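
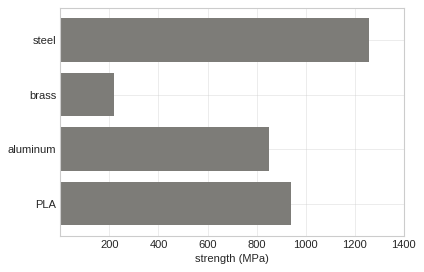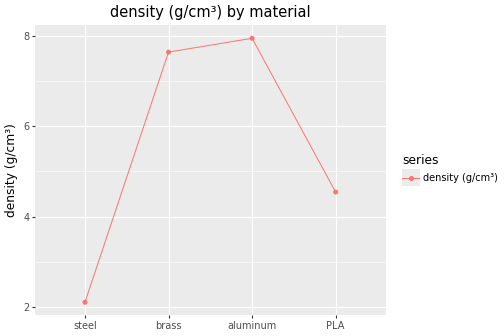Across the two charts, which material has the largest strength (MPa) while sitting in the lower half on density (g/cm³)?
Chart 2 median density (g/cm³) ≈ 6; below-median materials: steel, PLA. Among those, steel has the highest strength (MPa) (≈ 1200).

steel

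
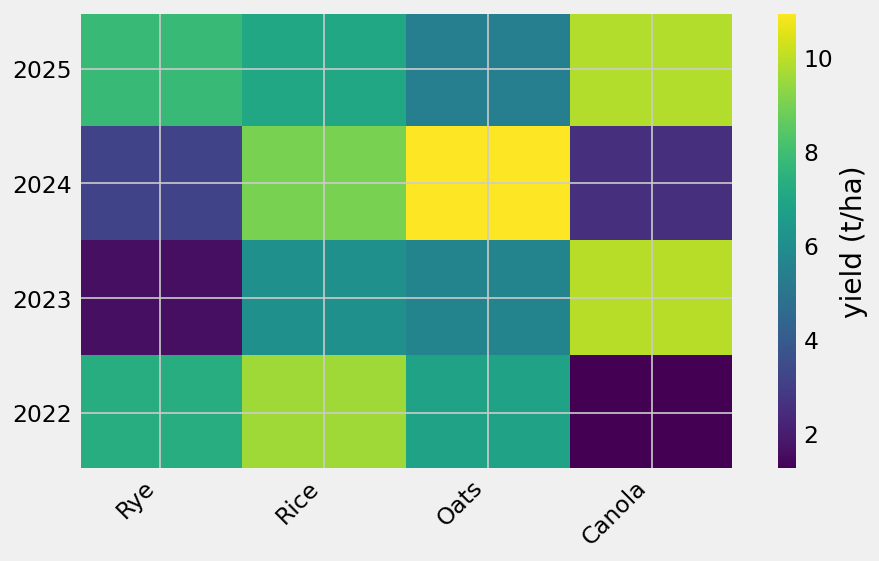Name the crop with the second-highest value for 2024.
Top 3 for 2024: Oats ≈ 11, Rice ≈ 9, Rye ≈ 3.

Rice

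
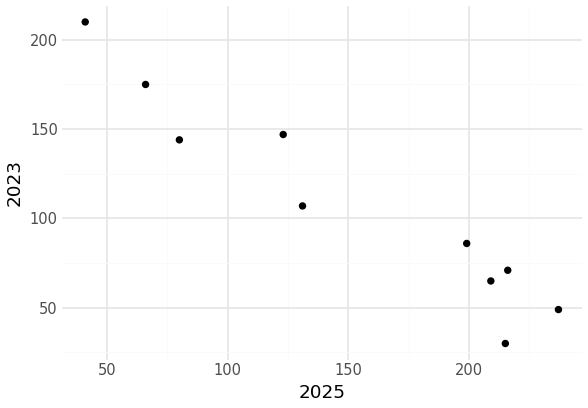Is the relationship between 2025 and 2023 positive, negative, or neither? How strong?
Points are negatively correlated; strong (|r| ≈ 1.0).

negative, strong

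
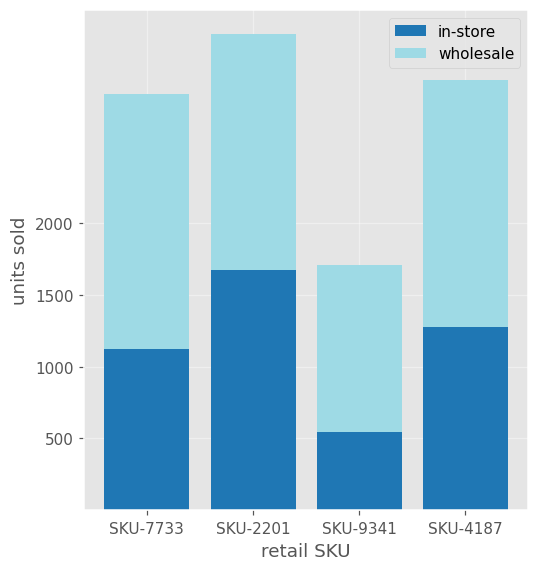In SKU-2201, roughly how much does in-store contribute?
≈ 1500

in-store top ≈ 1500, bottom ≈ 0; segment ≈ 1500.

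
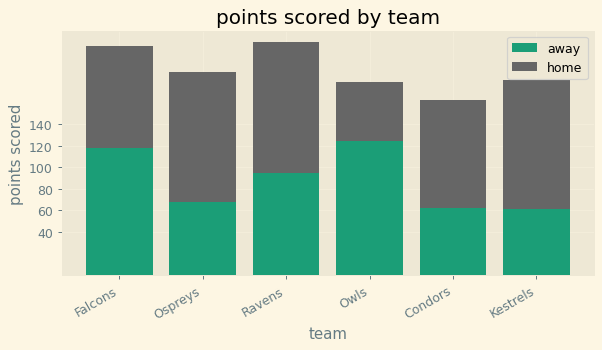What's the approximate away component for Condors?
≈ 60

away top ≈ 60, bottom ≈ 0; segment ≈ 60.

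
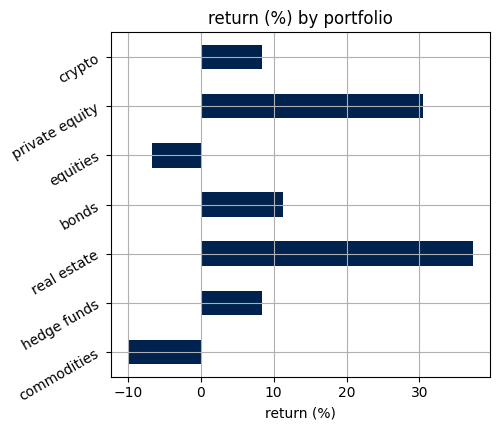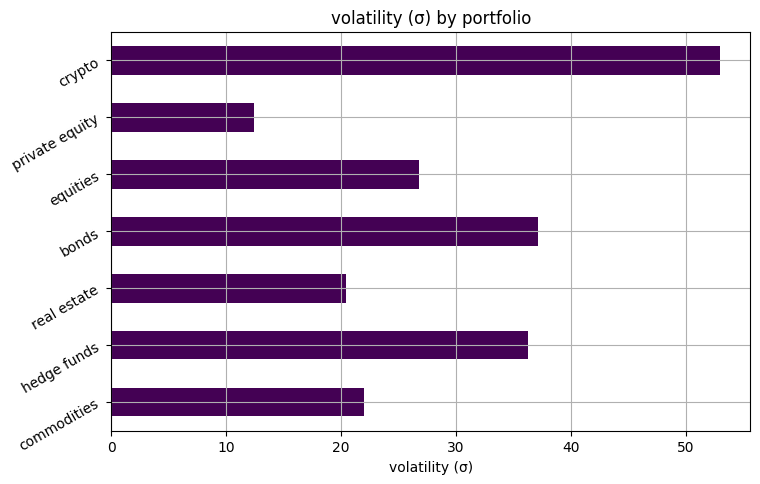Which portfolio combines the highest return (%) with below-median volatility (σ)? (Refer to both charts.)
real estate

Chart 2 median volatility (σ) ≈ 25; below-median portfolios: commodities, real estate, private equity. Among those, real estate has the highest return (%) (≈ 35).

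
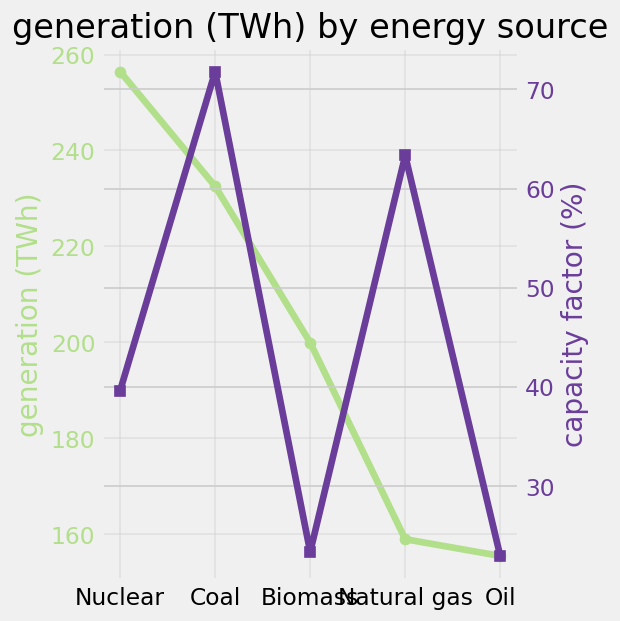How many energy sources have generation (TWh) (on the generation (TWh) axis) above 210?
2

Above 210: Nuclear, Coal.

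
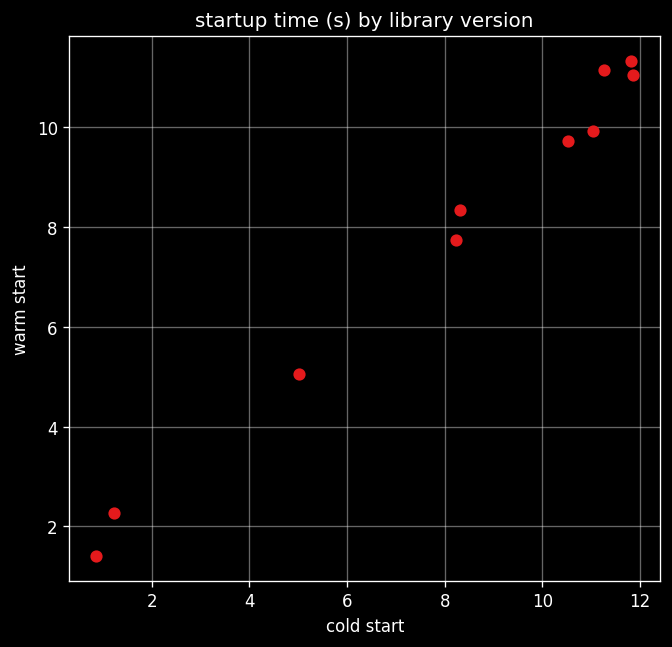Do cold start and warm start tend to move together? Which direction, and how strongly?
positive, strong

Points are positively correlated; strong (|r| ≈ 1.0).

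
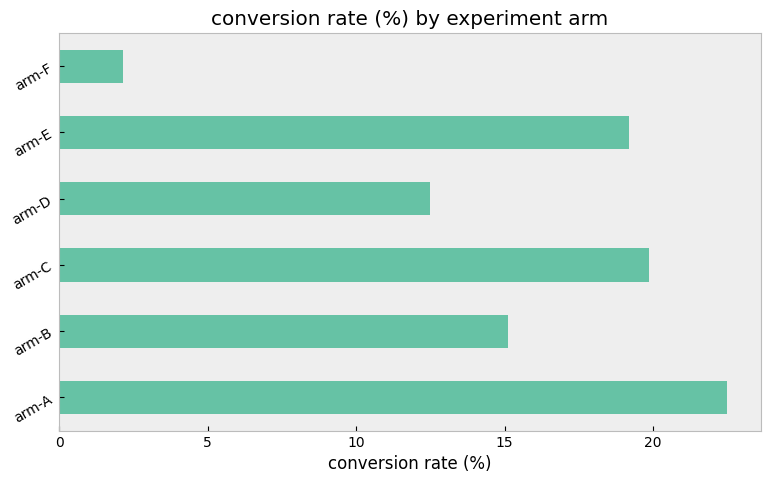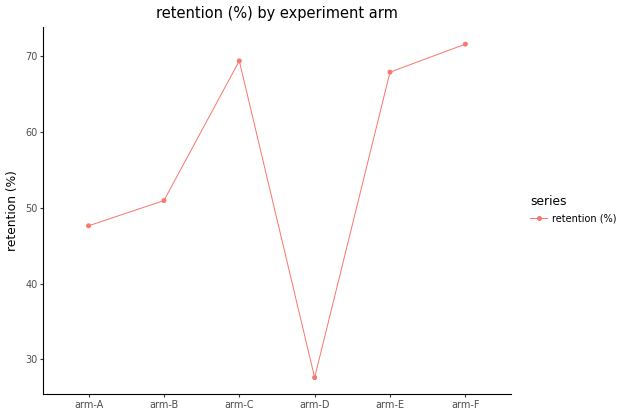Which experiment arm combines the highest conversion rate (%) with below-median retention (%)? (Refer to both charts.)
arm-A

Chart 2 median retention (%) ≈ 60; below-median experiment arms: arm-A, arm-B, arm-D. Among those, arm-A has the highest conversion rate (%) (≈ 20).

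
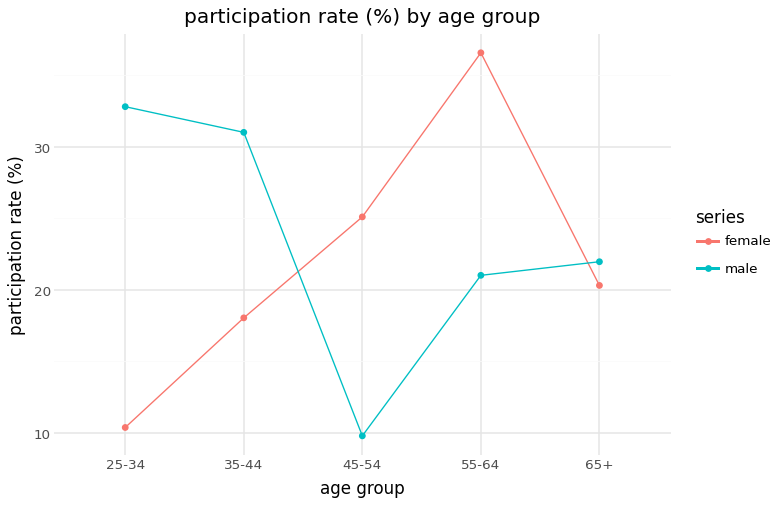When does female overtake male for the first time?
45-54

35-44: female ≈ 20 vs male ≈ 30 (not yet); 45-54: female ≈ 25 vs male ≈ 10 (first crossover).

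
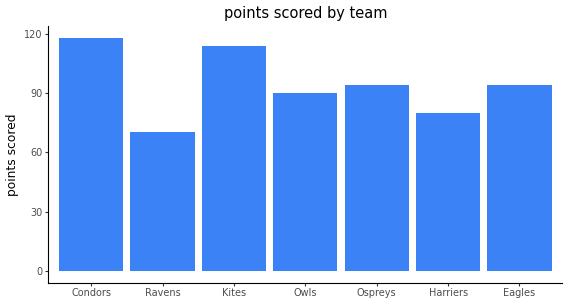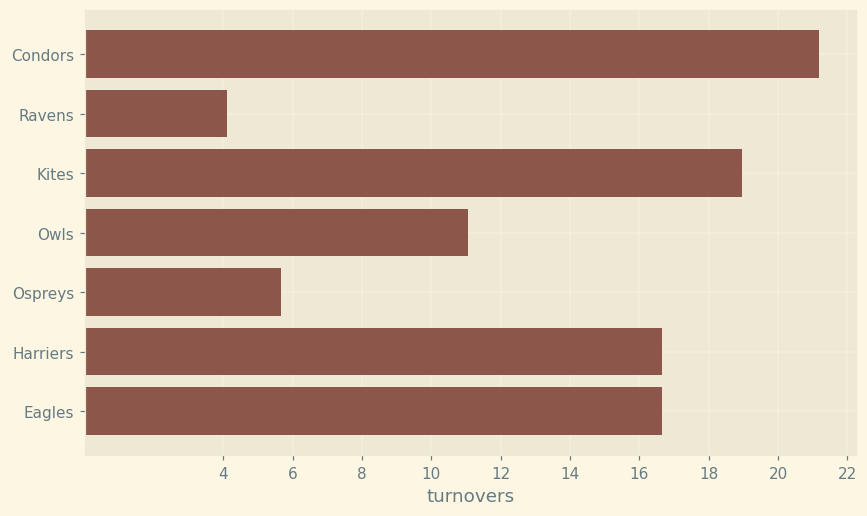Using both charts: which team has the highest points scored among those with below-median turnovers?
Chart 2 median turnovers ≈ 16; below-median teams: Ravens, Owls, Ospreys. Among those, Ospreys has the highest points scored (≈ 100).

Ospreys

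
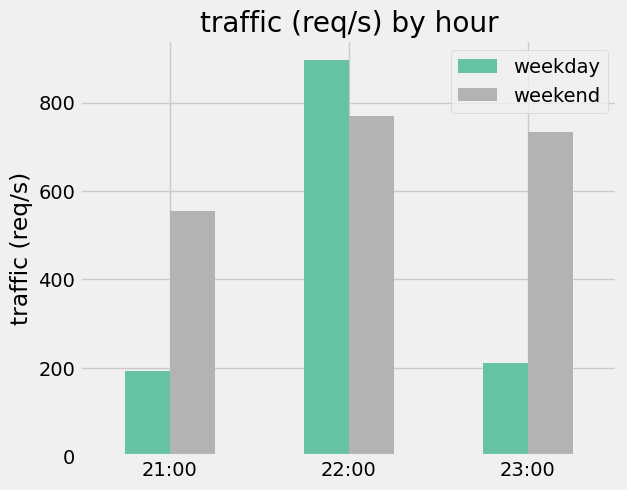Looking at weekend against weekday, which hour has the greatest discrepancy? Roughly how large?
23:00: weekend ≈ 700, weekday ≈ 200 → gap ≈ 500. Next-largest (21:00) is only ≈ 400.

23:00, ≈ 500 req/s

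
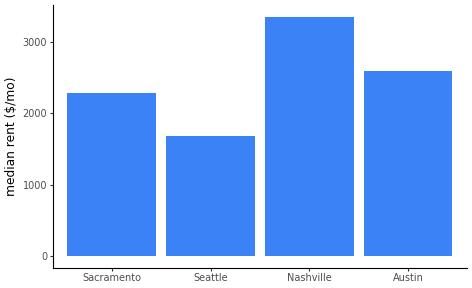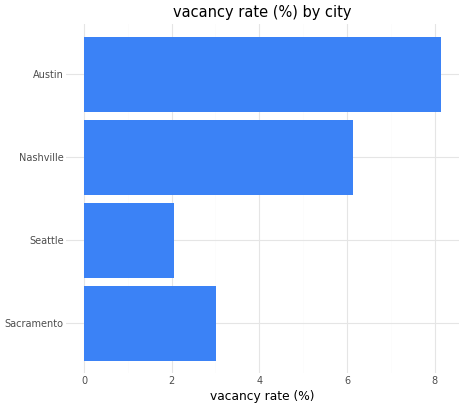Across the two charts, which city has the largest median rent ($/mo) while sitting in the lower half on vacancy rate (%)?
Sacramento

Chart 2 median vacancy rate (%) ≈ 5; below-median cities: Sacramento, Seattle. Among those, Sacramento has the highest median rent ($/mo) (≈ 2500).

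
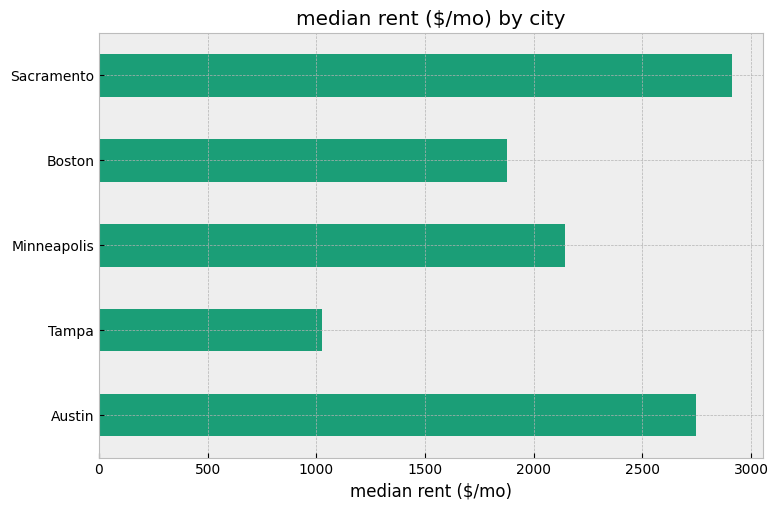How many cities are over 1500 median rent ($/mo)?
4

Above 1500: Austin, Minneapolis, Boston, Sacramento.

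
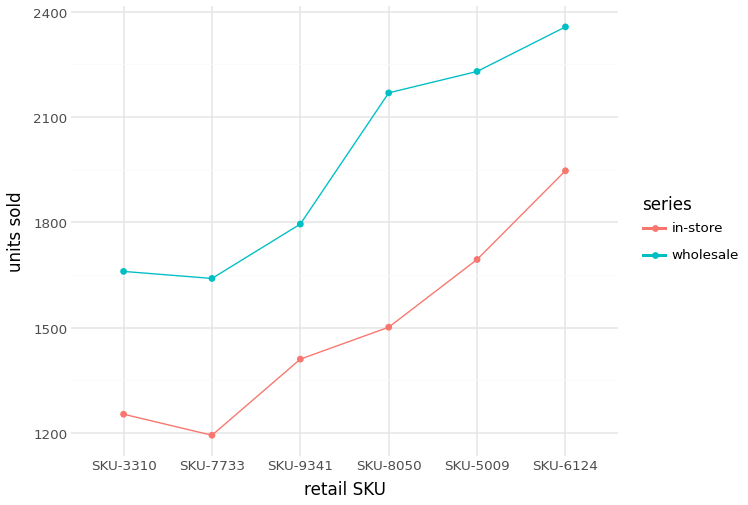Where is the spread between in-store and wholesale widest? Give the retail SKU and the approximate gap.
SKU-8050, ≈ 700

SKU-8050: in-store ≈ 1500, wholesale ≈ 2200 → gap ≈ 700. Next-largest (SKU-5009) is only ≈ 500.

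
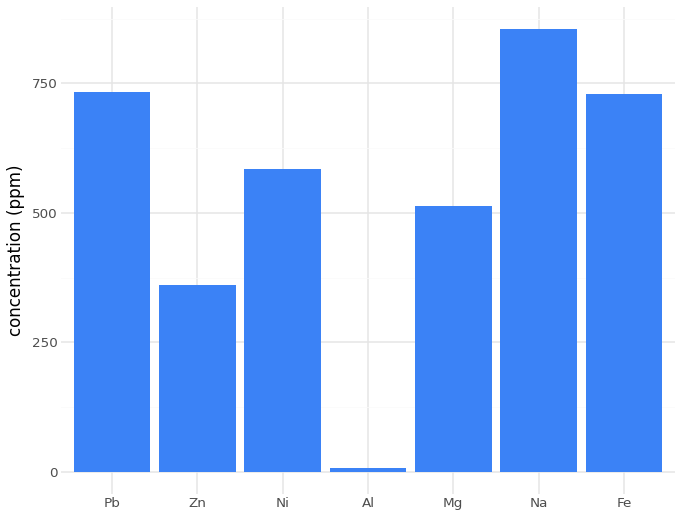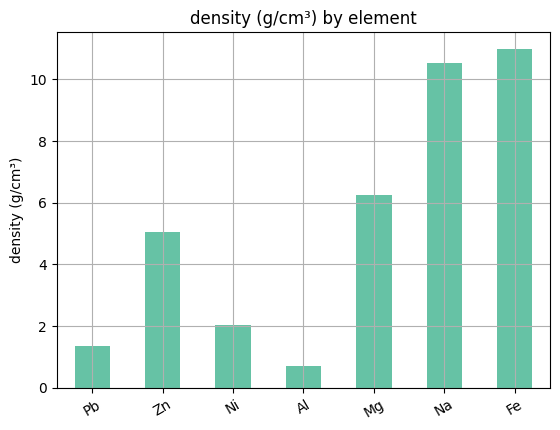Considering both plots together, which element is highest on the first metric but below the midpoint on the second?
Pb

Chart 2 median density (g/cm³) ≈ 6; below-median elements: Pb, Ni, Al. Among those, Pb has the highest concentration (ppm) (≈ 700).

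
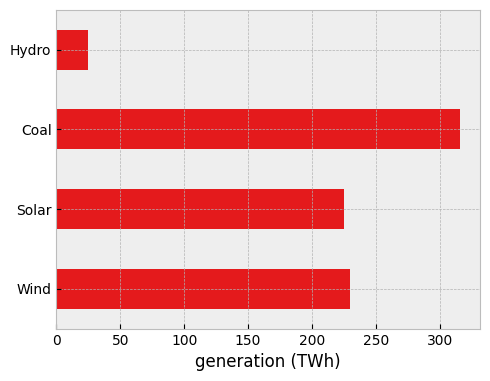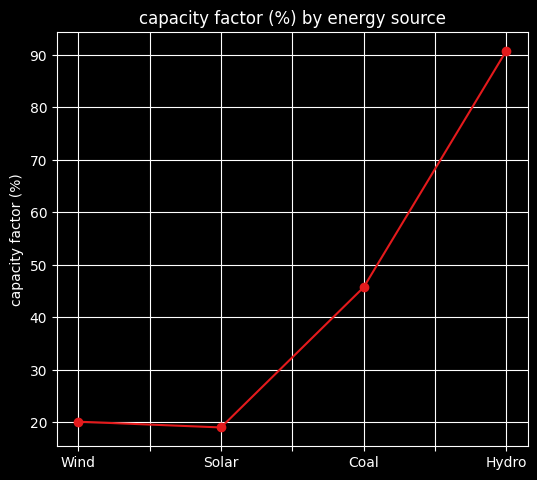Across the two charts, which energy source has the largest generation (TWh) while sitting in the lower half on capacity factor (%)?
Chart 2 median capacity factor (%) ≈ 30; below-median energy sources: Wind, Solar. Among those, Wind has the highest generation (TWh) (≈ 250).

Wind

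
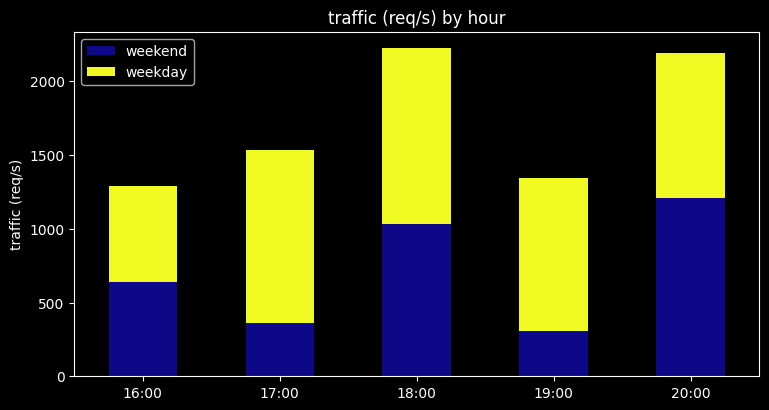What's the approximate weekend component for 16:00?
≈ 600

weekend top ≈ 600, bottom ≈ 0; segment ≈ 600.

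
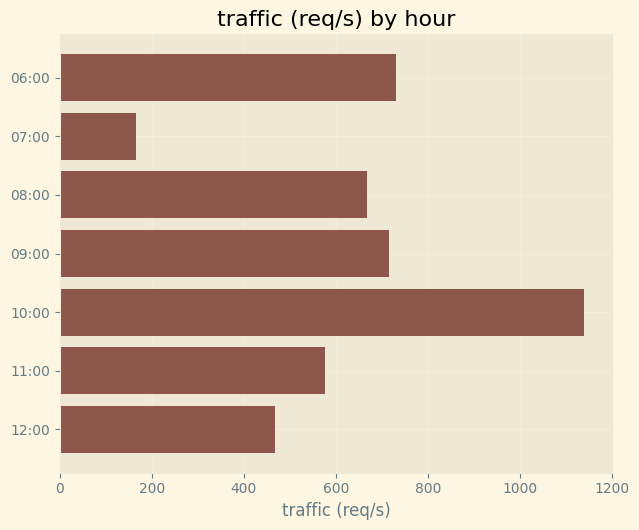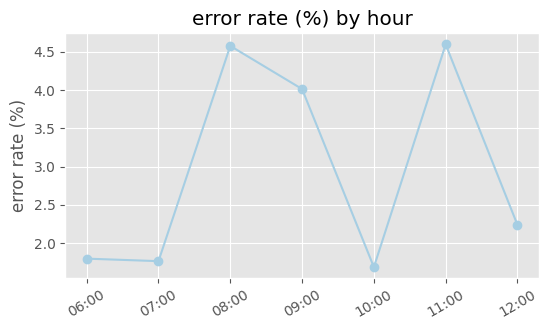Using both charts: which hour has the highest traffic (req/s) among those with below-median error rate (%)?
10:00

Chart 2 median error rate (%) ≈ 2; below-median hours: 06:00, 07:00, 10:00. Among those, 10:00 has the highest traffic (req/s) (≈ 1200).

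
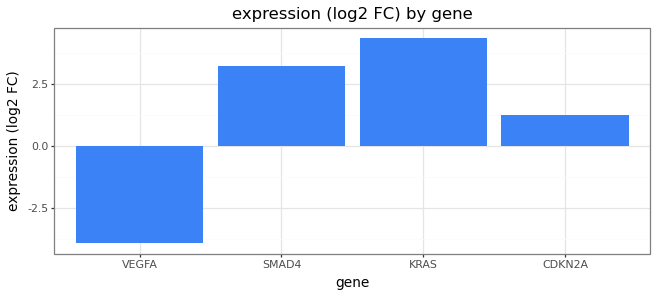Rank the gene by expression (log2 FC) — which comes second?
Top 3: KRAS ≈ 4, SMAD4 ≈ 3, CDKN2A ≈ 1.

SMAD4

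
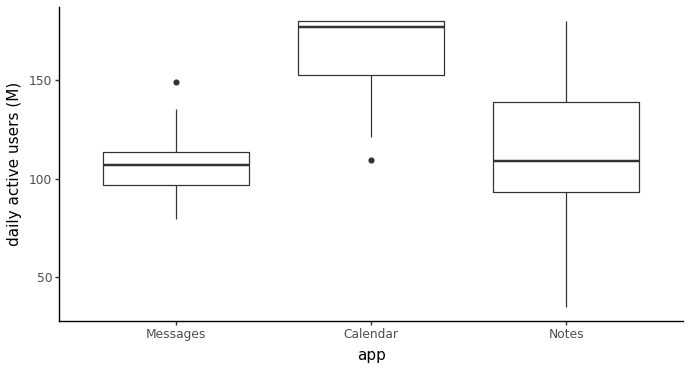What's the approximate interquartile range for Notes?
Q3 ≈ 140, Q1 ≈ 90; IQR ≈ 50.

≈ 50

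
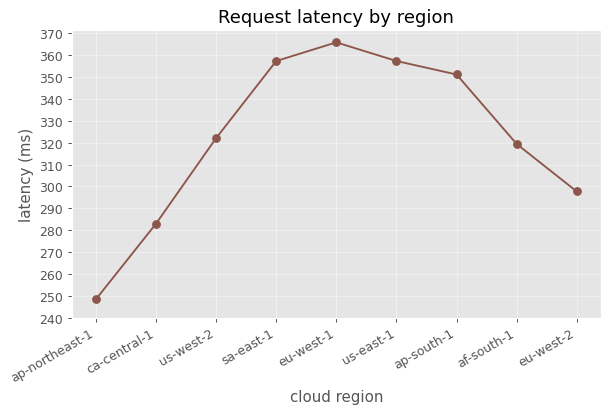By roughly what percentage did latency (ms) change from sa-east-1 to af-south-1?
sa-east-1 ≈ 360, af-south-1 ≈ 320; (320 − 360) / 360 ≈ -11.1%.

≈ -11.1%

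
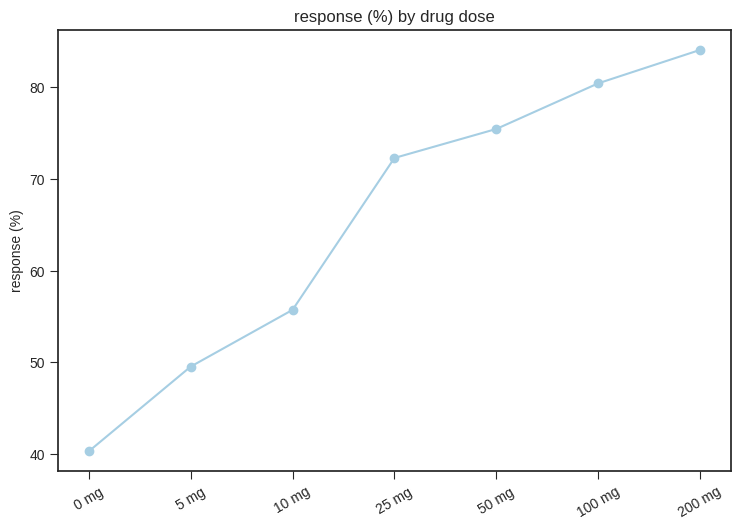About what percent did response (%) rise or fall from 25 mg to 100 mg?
≈ +14.3%

25 mg ≈ 70, 100 mg ≈ 80; (80 − 70) / 70 ≈ +14.3%.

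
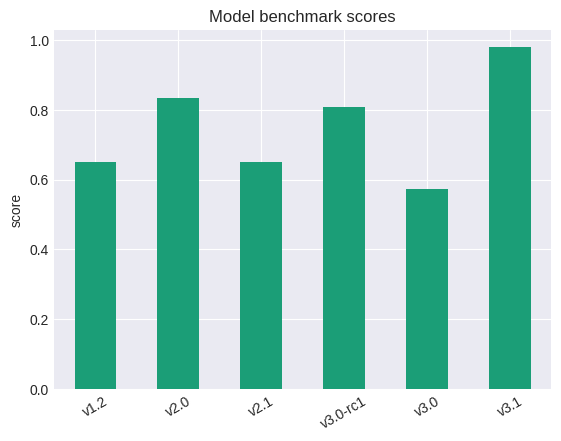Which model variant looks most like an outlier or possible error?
v3.1

v3.1 ≈ 1.0; the rest sit between ≈ 0.6 and ≈ 0.8.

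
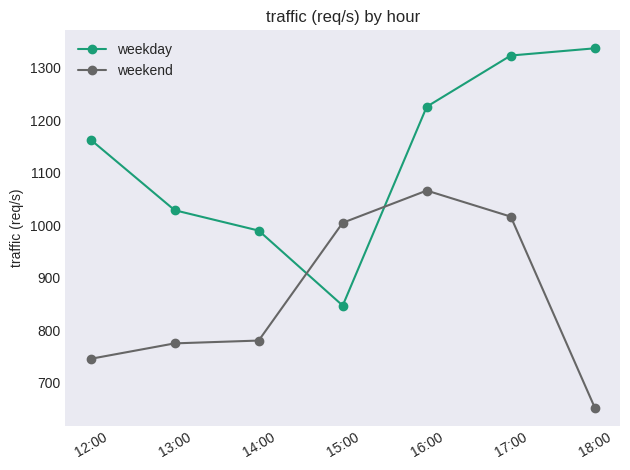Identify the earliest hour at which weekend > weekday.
14:00: weekend ≈ 800 vs weekday ≈ 1000 (not yet); 15:00: weekend ≈ 1000 vs weekday ≈ 800 (first crossover).

15:00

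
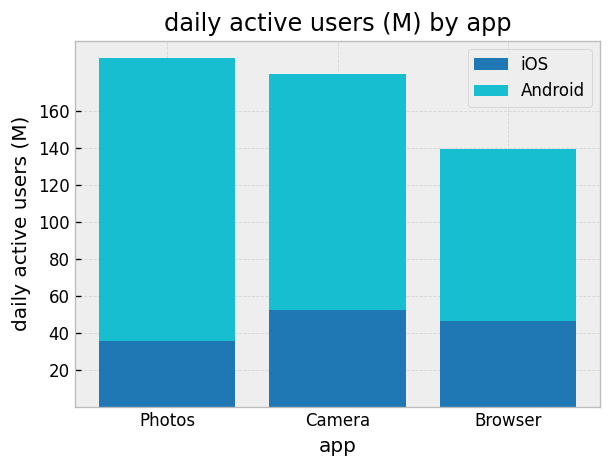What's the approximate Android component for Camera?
Android top ≈ 180, bottom ≈ 60; segment ≈ 120.

≈ 120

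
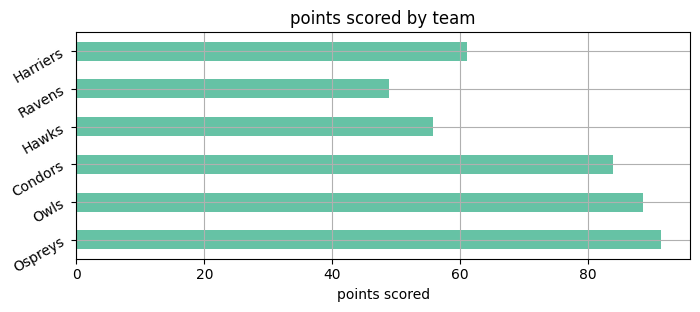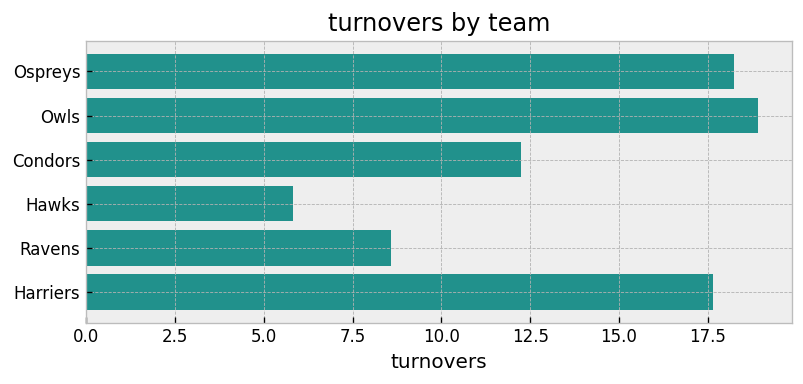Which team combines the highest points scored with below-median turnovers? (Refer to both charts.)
Chart 2 median turnovers ≈ 14; below-median teams: Condors, Hawks, Ravens. Among those, Condors has the highest points scored (≈ 80).

Condors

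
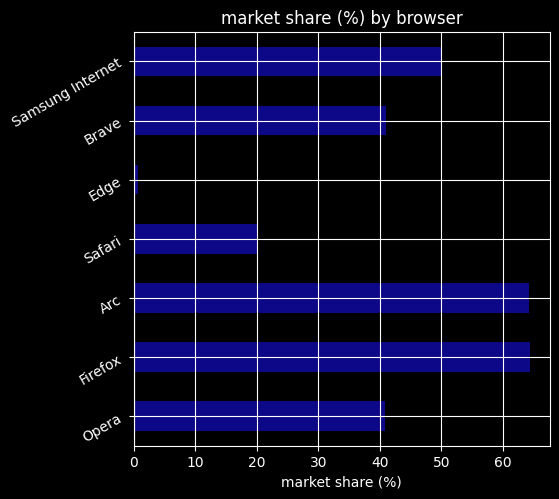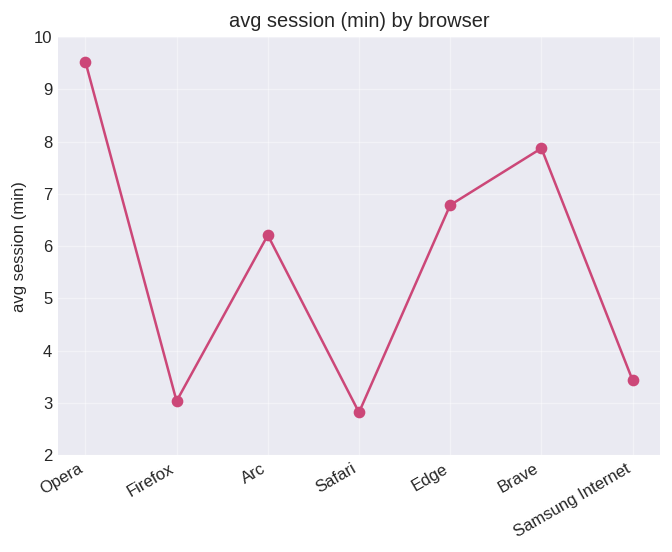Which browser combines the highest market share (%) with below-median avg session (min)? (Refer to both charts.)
Firefox

Chart 2 median avg session (min) ≈ 6; below-median browsers: Firefox, Safari, Samsung Internet. Among those, Firefox has the highest market share (%) (≈ 60).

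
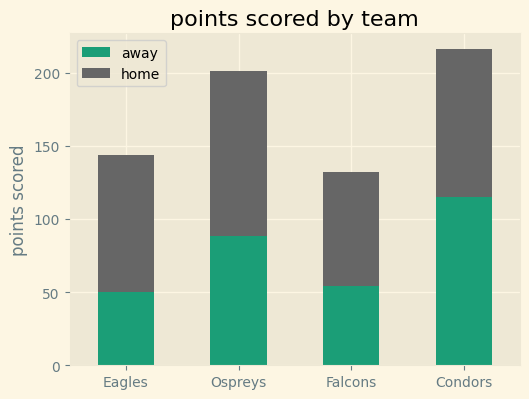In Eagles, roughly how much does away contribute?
≈ 40

away top ≈ 40, bottom ≈ 0; segment ≈ 40.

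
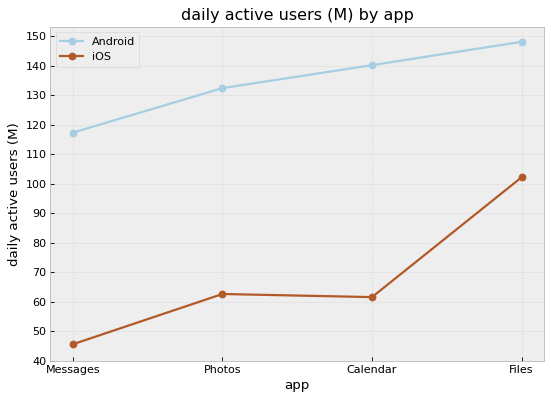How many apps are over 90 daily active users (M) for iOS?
1

Above 90: Files.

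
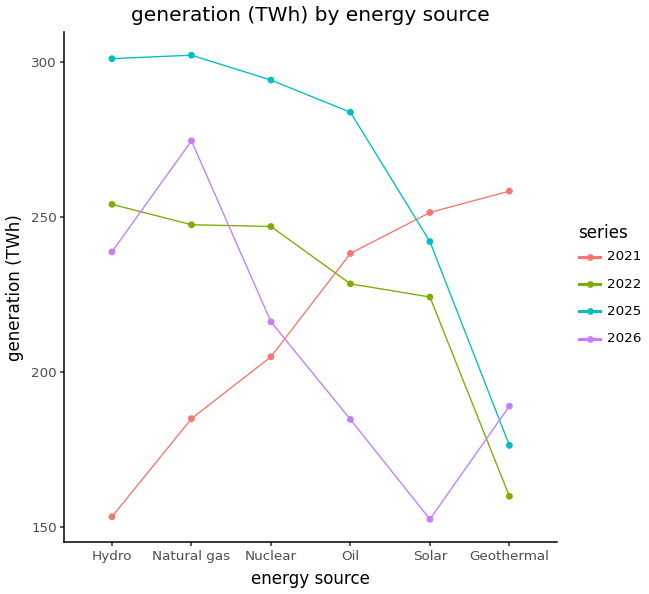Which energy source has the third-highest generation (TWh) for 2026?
Nuclear

Top 4 for 2026: Natural gas ≈ 280, Hydro ≈ 240, Nuclear ≈ 220, Geothermal ≈ 180.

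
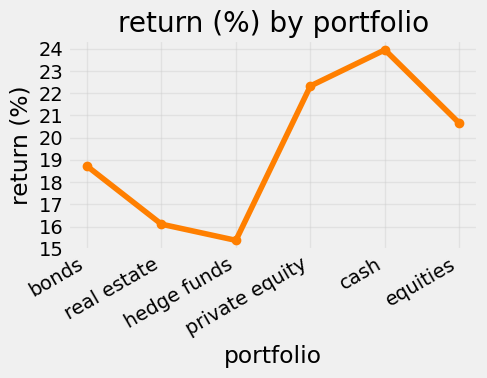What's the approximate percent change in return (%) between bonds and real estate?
bonds ≈ 19, real estate ≈ 16; (16 − 19) / 19 ≈ -15.8%.

≈ -15.8%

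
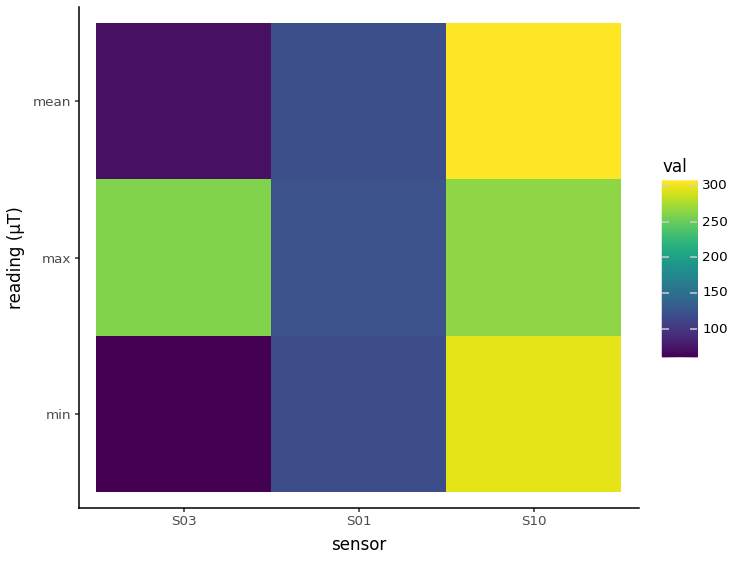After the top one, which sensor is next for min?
S01

Top 3 for min: S10 ≈ 300, S01 ≈ 125, S03 ≈ 50.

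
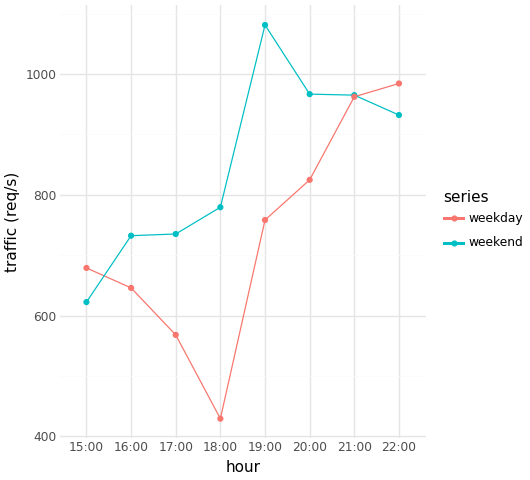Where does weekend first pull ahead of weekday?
16:00

15:00: weekend ≈ 600 vs weekday ≈ 700 (not yet); 16:00: weekend ≈ 700 vs weekday ≈ 600 (first crossover).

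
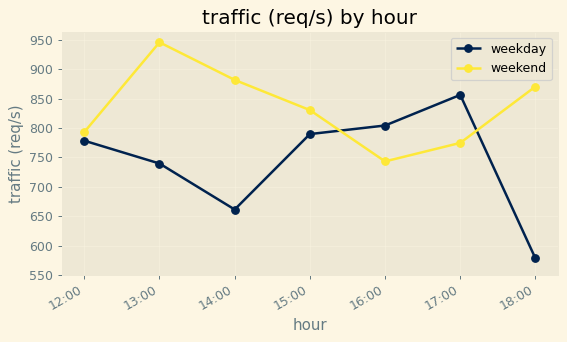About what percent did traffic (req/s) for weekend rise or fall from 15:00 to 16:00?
≈ -11.8%

15:00 ≈ 850, 16:00 ≈ 750; (750 − 850) / 850 ≈ -11.8%.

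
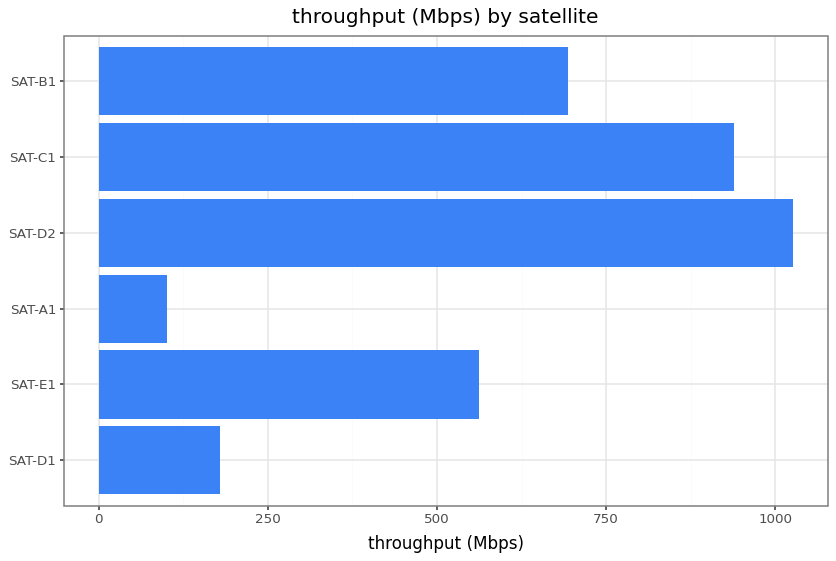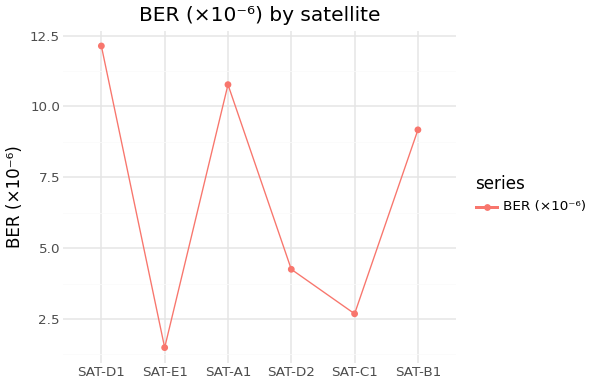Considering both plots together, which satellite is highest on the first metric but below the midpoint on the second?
Chart 2 median BER (×10⁻⁶) ≈ 6; below-median satellites: SAT-E1, SAT-D2, SAT-C1. Among those, SAT-D2 has the highest throughput (Mbps) (≈ 1000).

SAT-D2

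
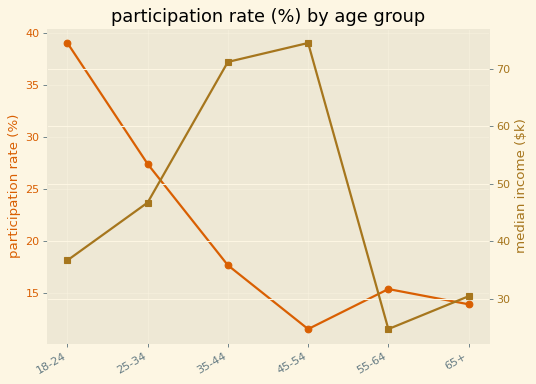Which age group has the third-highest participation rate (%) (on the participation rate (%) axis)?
35-44

Top 4 (on the participation rate (%) axis): 18-24 ≈ 40, 25-34 ≈ 25, 35-44 ≈ 20, 55-64 ≈ 15.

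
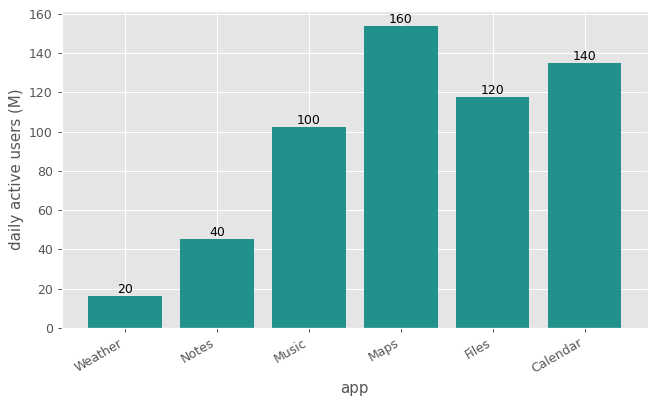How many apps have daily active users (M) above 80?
4

Above 80: Music, Maps, Files, Calendar.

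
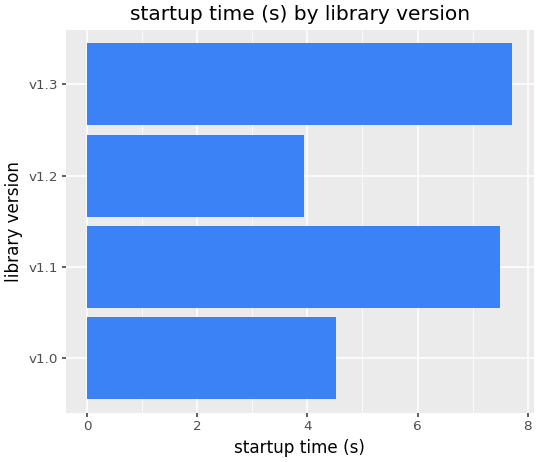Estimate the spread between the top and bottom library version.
≈ 4

Max v1.3 ≈ 8, min v1.2 ≈ 4; range ≈ 4.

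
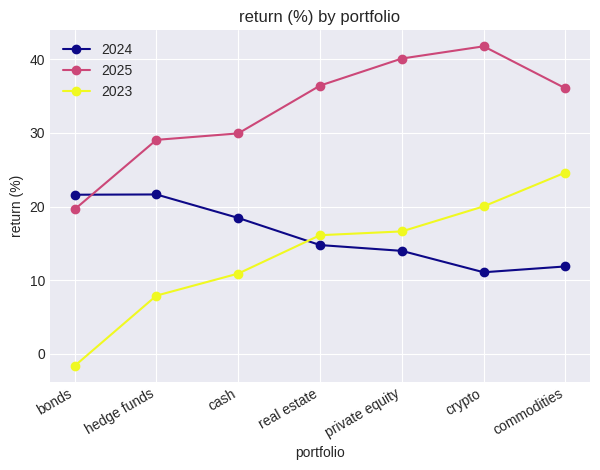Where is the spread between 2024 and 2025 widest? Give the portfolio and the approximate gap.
crypto, ≈ 30 %

crypto: 2024 ≈ 10, 2025 ≈ 40 → gap ≈ 30. Next-largest (private equity) is only ≈ 25.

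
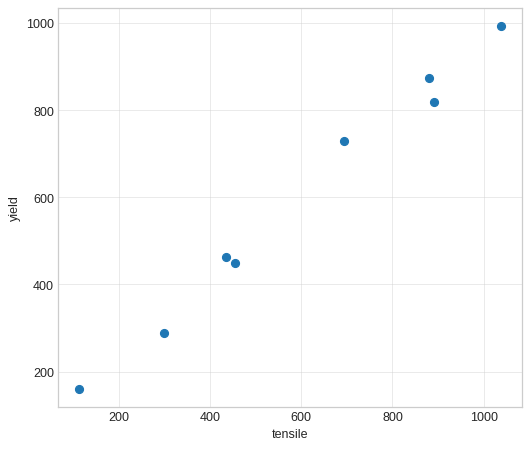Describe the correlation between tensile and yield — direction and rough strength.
Points are positively correlated; strong (|r| ≈ 1.0).

positive, strong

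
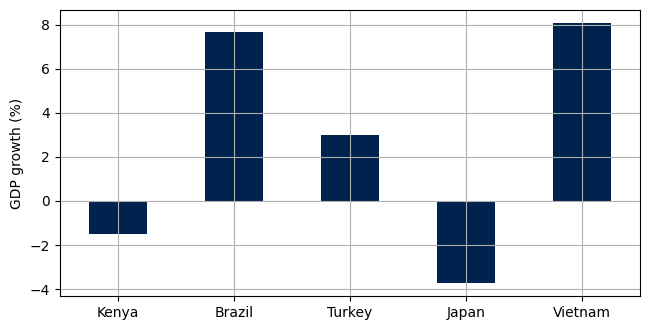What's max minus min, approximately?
Max Vietnam ≈ 8, min Japan ≈ -4; range ≈ 12.

≈ 12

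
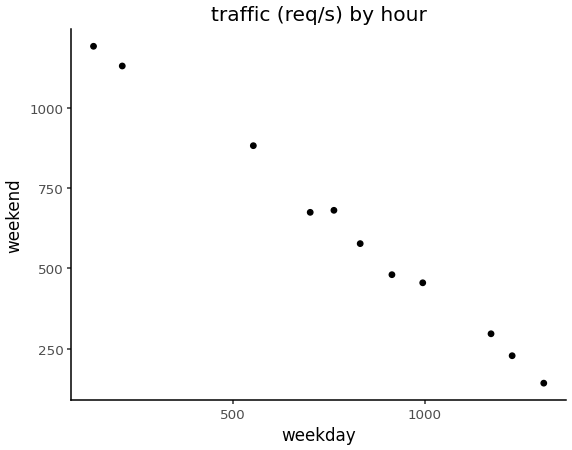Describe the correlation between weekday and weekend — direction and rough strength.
Points are negatively correlated; strong (|r| ≈ 1.0).

negative, strong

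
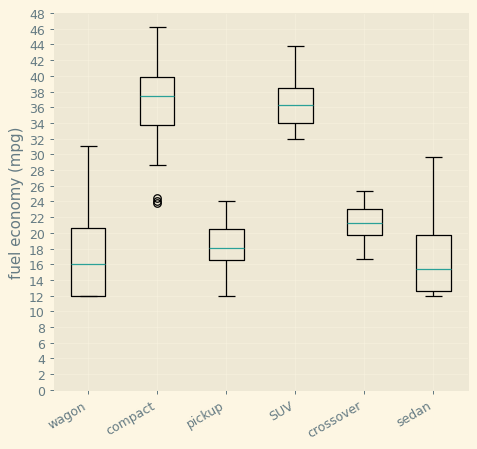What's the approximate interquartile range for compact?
Q3 ≈ 40, Q1 ≈ 34; IQR ≈ 6.

≈ 6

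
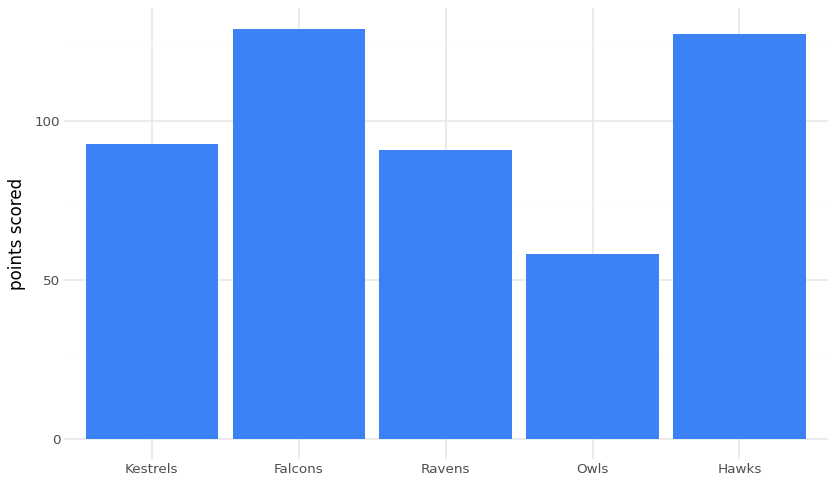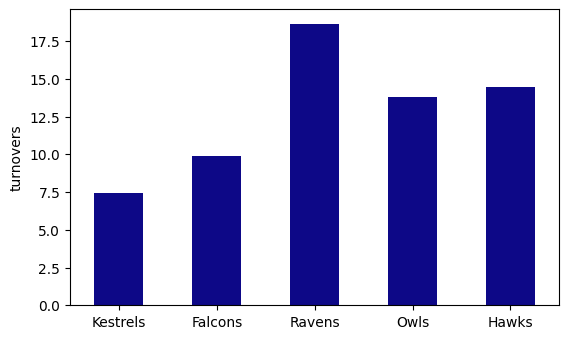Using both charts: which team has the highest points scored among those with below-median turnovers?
Chart 2 median turnovers ≈ 14; below-median teams: Kestrels, Falcons. Among those, Falcons has the highest points scored (≈ 120).

Falcons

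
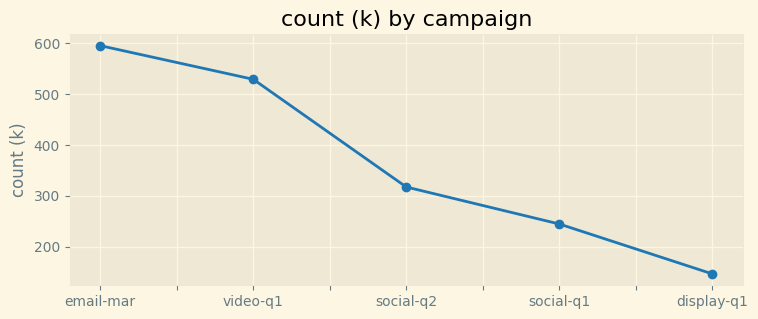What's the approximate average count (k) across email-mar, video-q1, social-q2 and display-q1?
(600 + 550 + 300 + 150) / 4 ≈ 400.

≈ 400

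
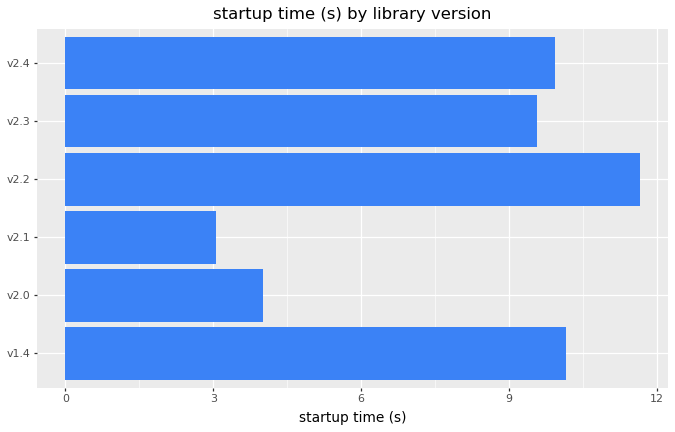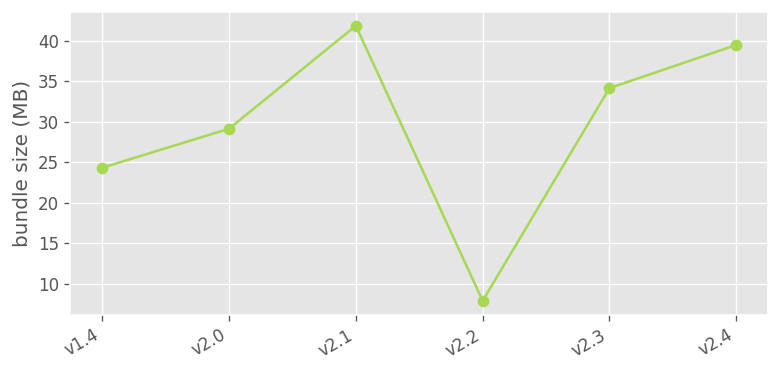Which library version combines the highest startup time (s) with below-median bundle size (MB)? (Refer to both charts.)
v2.2

Chart 2 median bundle size (MB) ≈ 30; below-median library versions: v1.4, v2.0, v2.2. Among those, v2.2 has the highest startup time (s) (≈ 12).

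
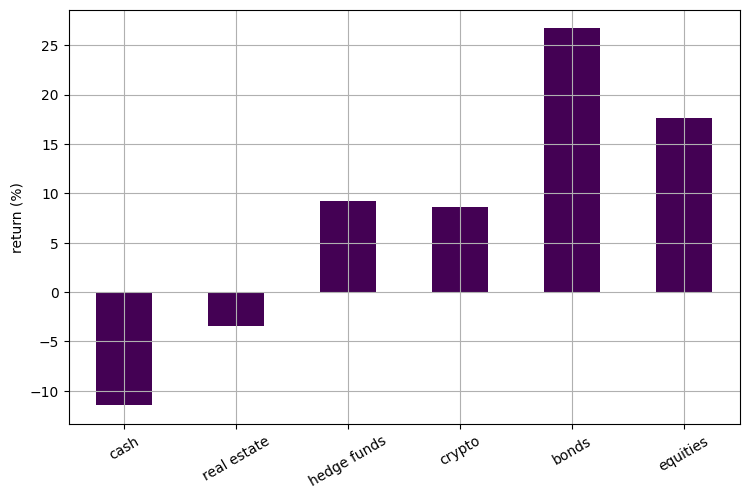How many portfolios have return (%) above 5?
Above 5: hedge funds, crypto, bonds, equities.

4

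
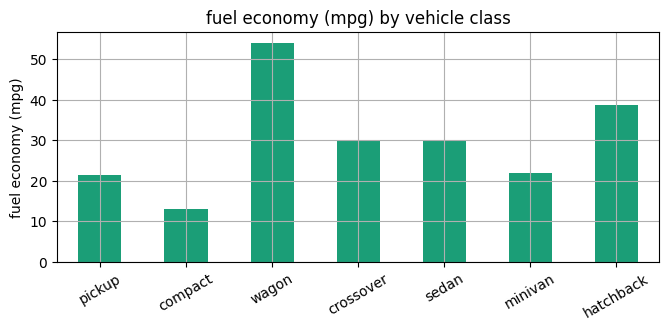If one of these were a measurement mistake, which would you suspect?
wagon

wagon ≈ 55; the rest sit between ≈ 15 and ≈ 40.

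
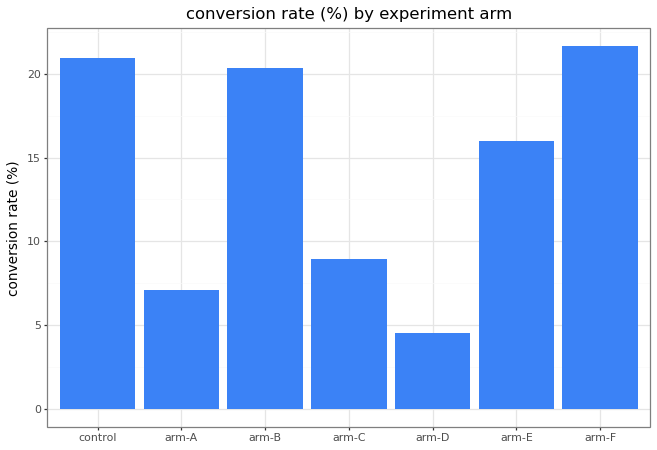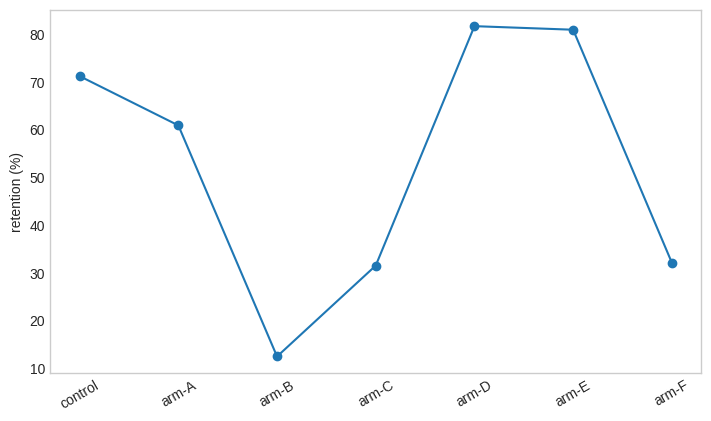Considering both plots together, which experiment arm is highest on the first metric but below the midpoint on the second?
Chart 2 median retention (%) ≈ 60; below-median experiment arms: arm-B, arm-C, arm-F. Among those, arm-F has the highest conversion rate (%) (≈ 22).

arm-F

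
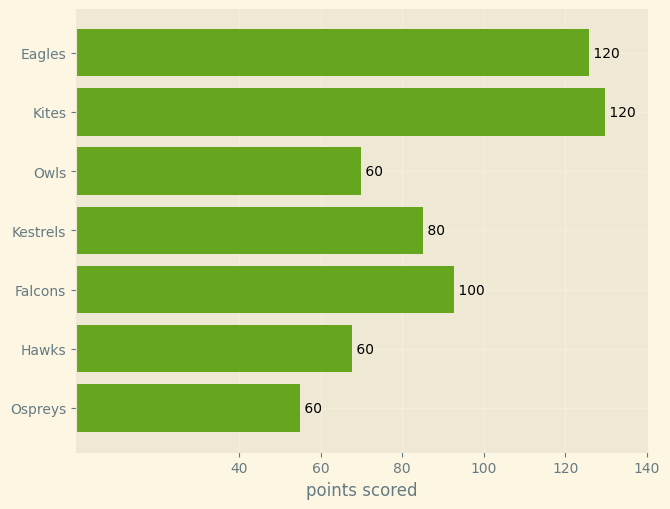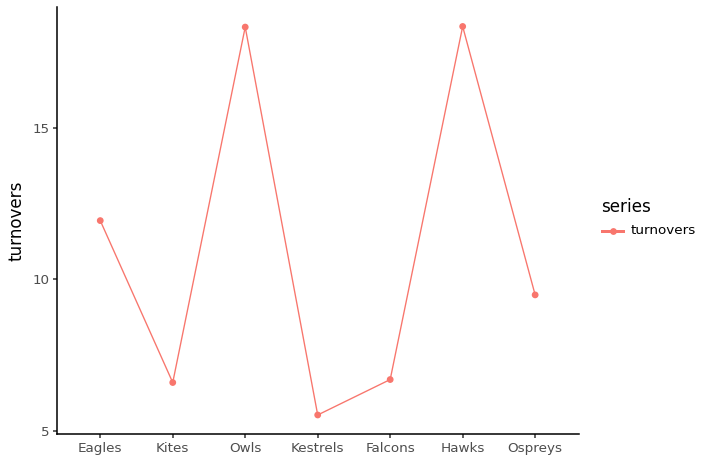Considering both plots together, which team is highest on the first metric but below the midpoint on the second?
Chart 2 median turnovers ≈ 10; below-median teams: Kites, Kestrels, Falcons. Among those, Kites has the highest points scored (≈ 120).

Kites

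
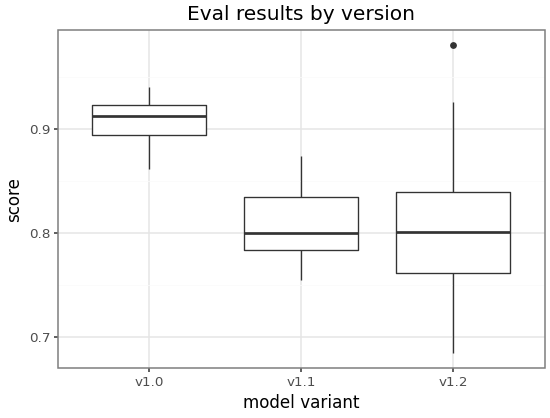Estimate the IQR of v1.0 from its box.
Q3 ≈ 0.92, Q1 ≈ 0.89; IQR ≈ 0.03.

≈ 0.03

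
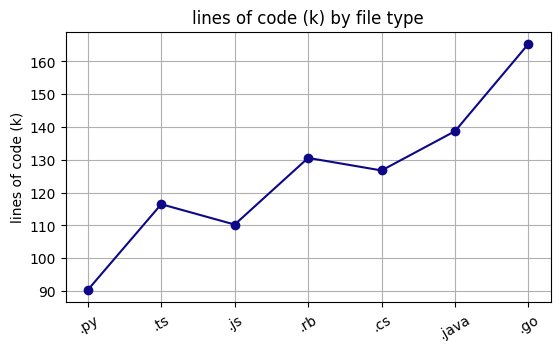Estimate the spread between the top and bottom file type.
≈ 80

Max .go ≈ 170, min .py ≈ 90; range ≈ 80.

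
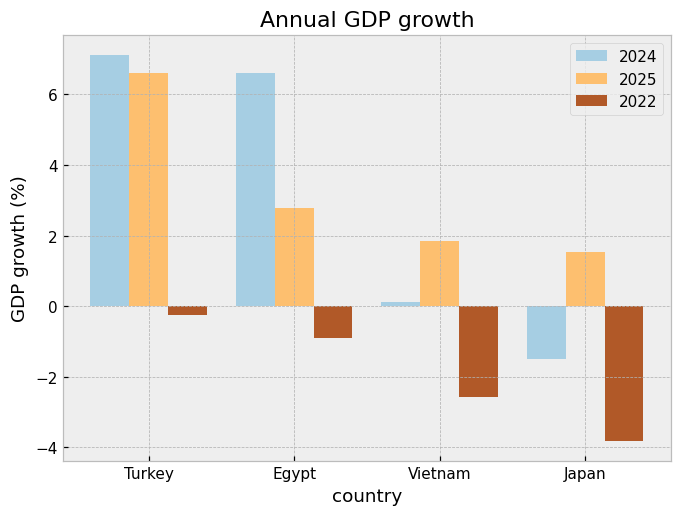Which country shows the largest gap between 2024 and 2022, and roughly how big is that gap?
Egypt, ≈ 8 %

Egypt: 2024 ≈ 7, 2022 ≈ -1 → gap ≈ 8. Next-largest (Turkey) is only ≈ 7.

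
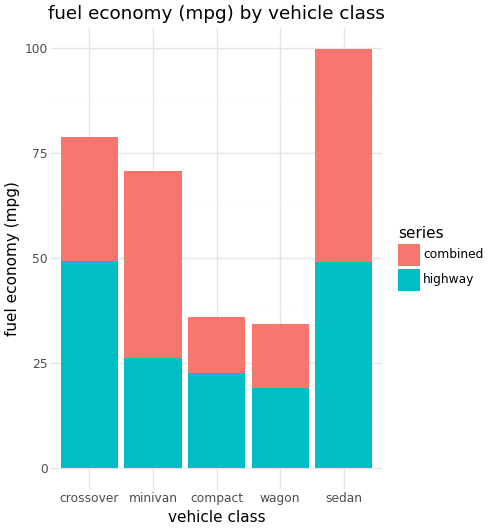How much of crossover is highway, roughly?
highway top ≈ 50, bottom ≈ 0; segment ≈ 50.

≈ 50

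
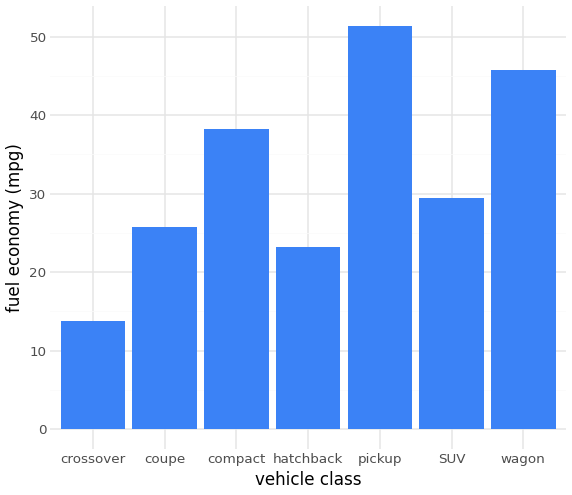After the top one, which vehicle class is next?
Top 3: pickup ≈ 50, wagon ≈ 45, compact ≈ 40.

wagon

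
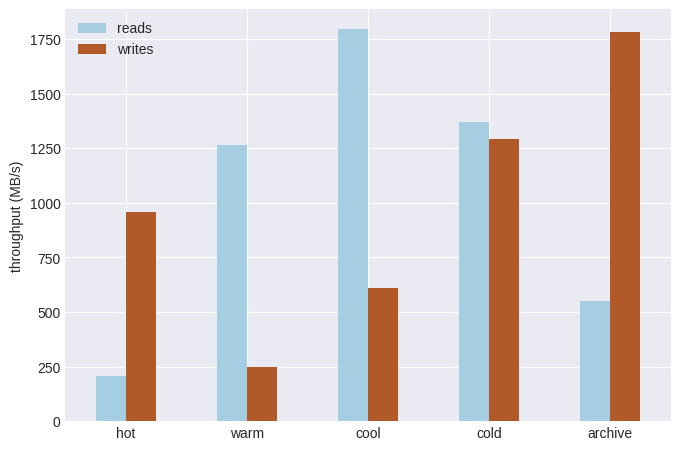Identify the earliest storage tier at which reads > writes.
warm

hot: reads ≈ 200 vs writes ≈ 1000 (not yet); warm: reads ≈ 1200 vs writes ≈ 200 (first crossover).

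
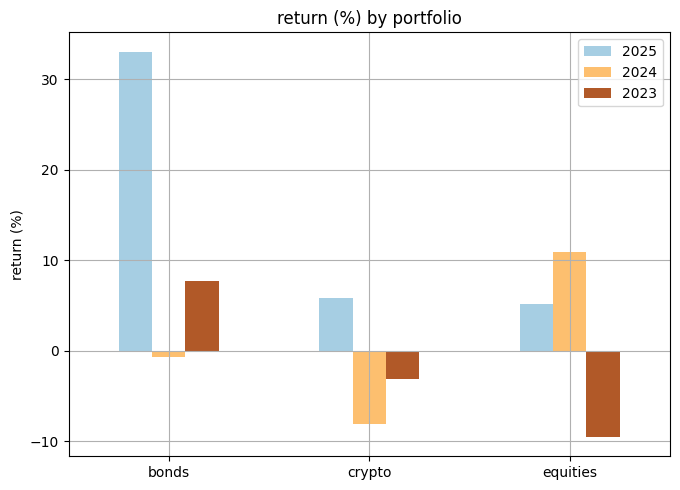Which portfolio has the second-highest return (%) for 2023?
crypto

Top 3 for 2023: bonds ≈ 10, crypto ≈ -5, equities ≈ -10.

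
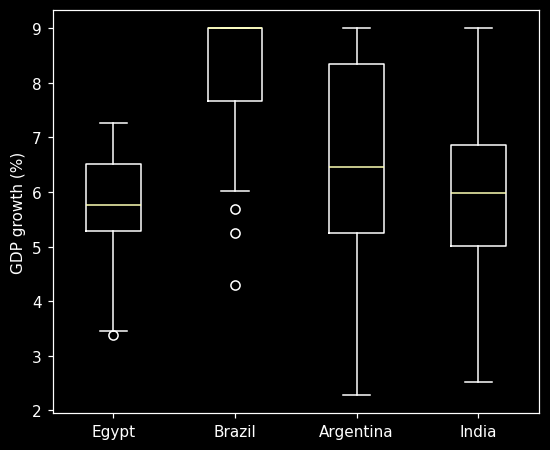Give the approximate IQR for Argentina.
Q3 ≈ 8.5, Q1 ≈ 5.5; IQR ≈ 3.0.

≈ 3.0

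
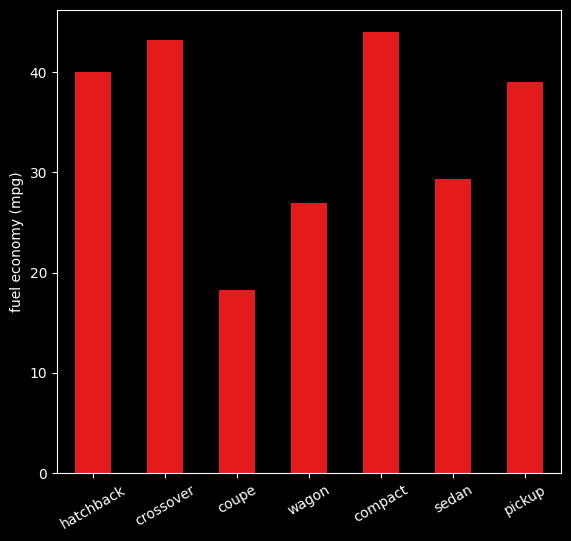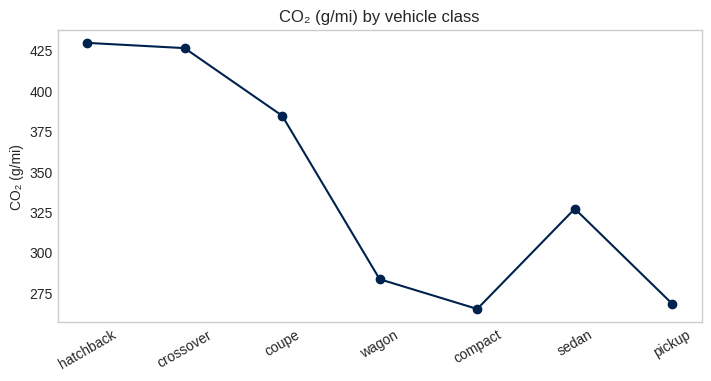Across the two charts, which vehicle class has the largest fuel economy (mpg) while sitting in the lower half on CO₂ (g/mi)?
compact

Chart 2 median CO₂ (g/mi) ≈ 350; below-median vehicle classes: wagon, compact, pickup. Among those, compact has the highest fuel economy (mpg) (≈ 45).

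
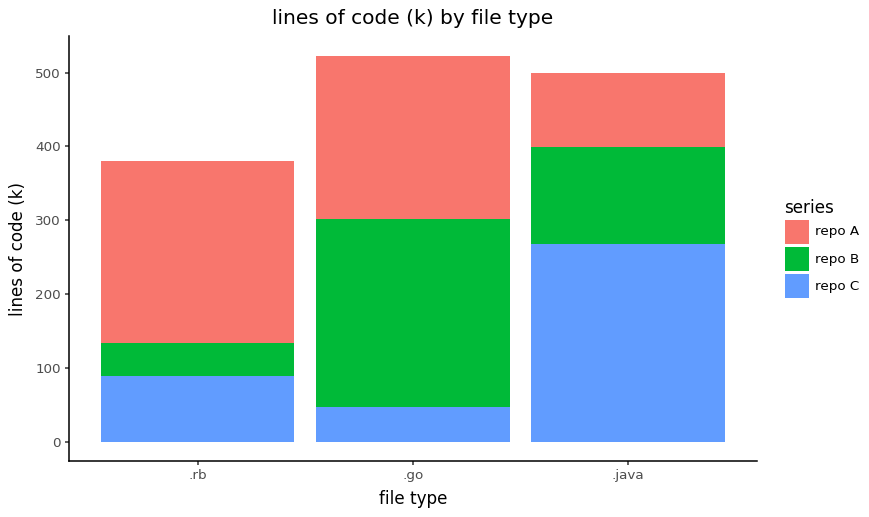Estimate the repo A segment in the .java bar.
≈ 100

repo A top ≈ 500, bottom ≈ 400; segment ≈ 100.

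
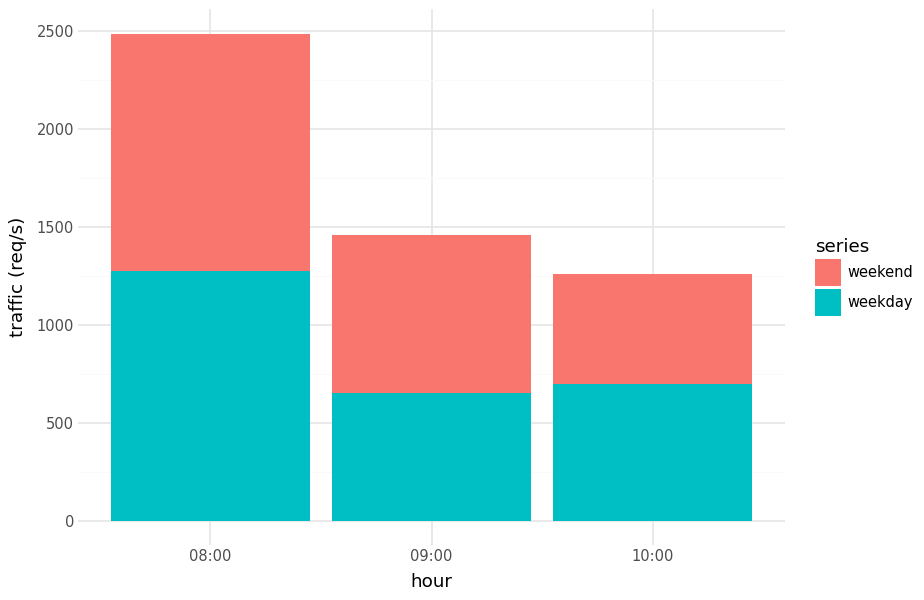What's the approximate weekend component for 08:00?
weekend top ≈ 2500, bottom ≈ 1500; segment ≈ 1000.

≈ 1000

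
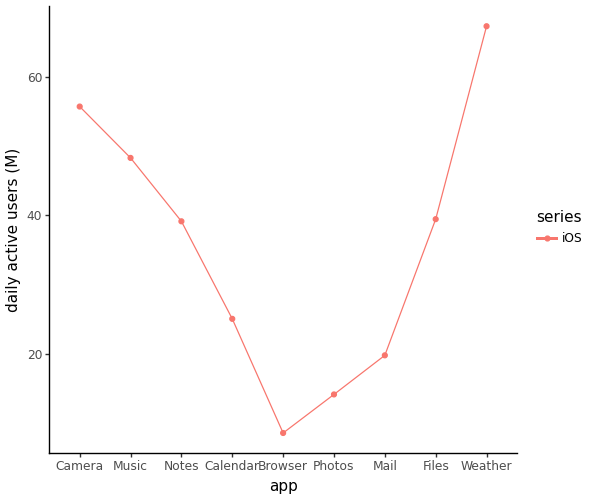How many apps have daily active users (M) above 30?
5

Above 30: Camera, Music, Notes, Files, Weather.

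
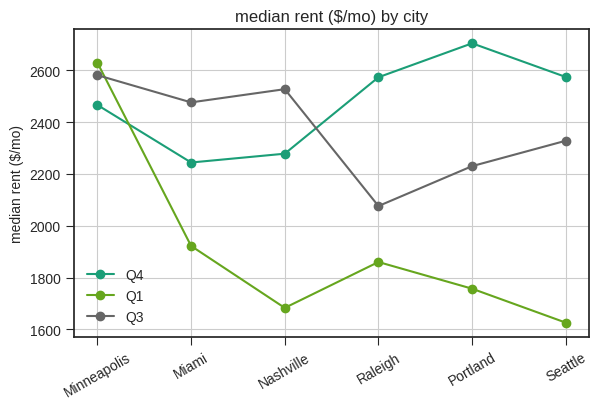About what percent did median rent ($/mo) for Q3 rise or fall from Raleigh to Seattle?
≈ +9.5%

Raleigh ≈ 2100, Seattle ≈ 2300; (2300 − 2100) / 2100 ≈ +9.5%.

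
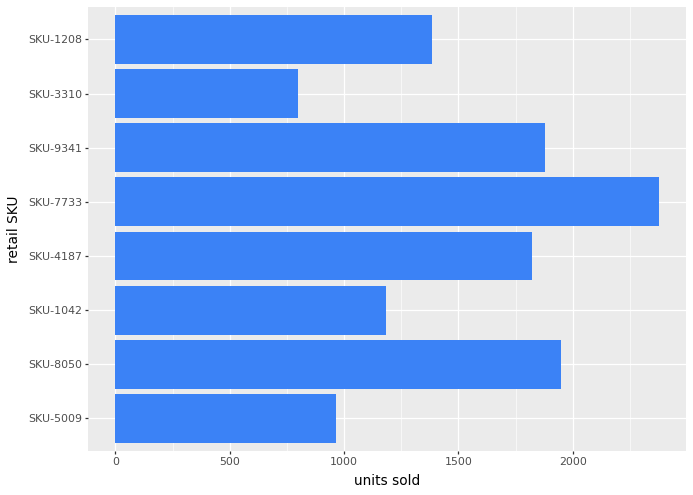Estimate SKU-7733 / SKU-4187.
≈ 1.33×

SKU-7733 ≈ 2400, SKU-4187 ≈ 1800; 2400/1800 ≈ 1.33.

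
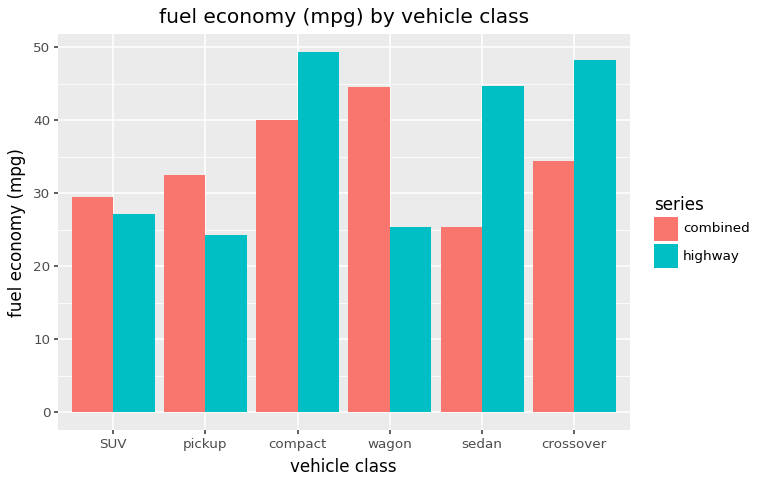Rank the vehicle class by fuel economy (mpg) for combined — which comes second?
Top 3 for combined: wagon ≈ 45, compact ≈ 40, crossover ≈ 35.

compact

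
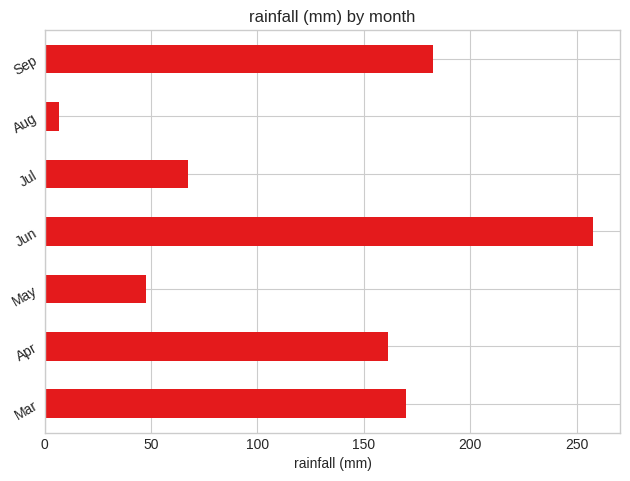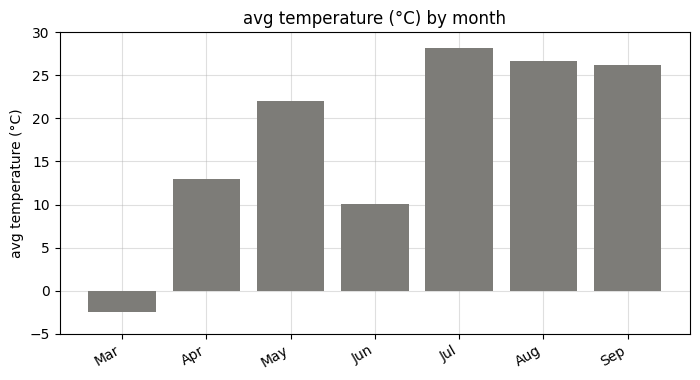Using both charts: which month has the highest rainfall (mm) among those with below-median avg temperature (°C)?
Chart 2 median avg temperature (°C) ≈ 20; below-median months: Mar, Apr, Jun. Among those, Jun has the highest rainfall (mm) (≈ 250).

Jun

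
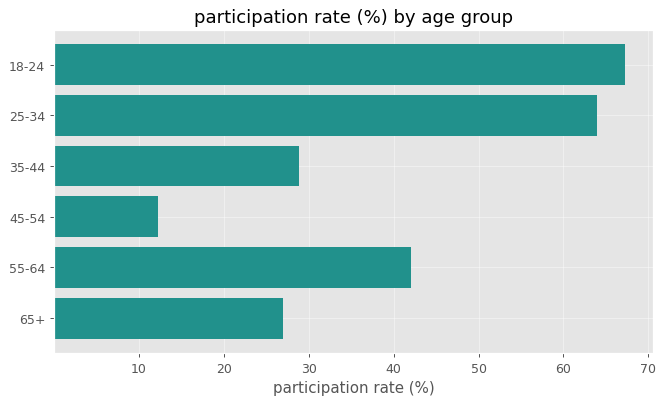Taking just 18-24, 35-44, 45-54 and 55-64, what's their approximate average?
(70 + 30 + 10 + 40) / 4 ≈ 38.

≈ 38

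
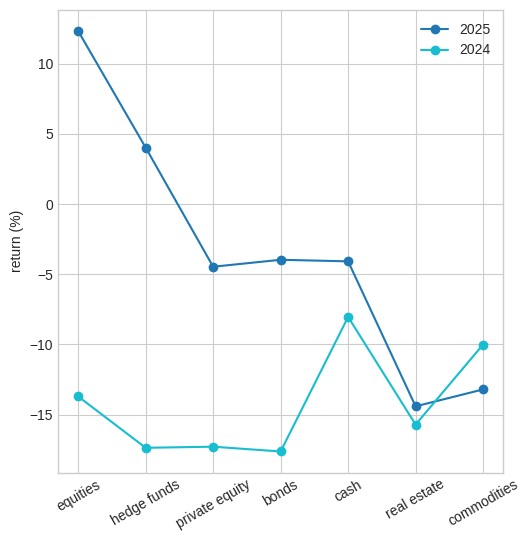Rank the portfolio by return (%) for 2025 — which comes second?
Top 3 for 2025: equities ≈ 10, hedge funds ≈ 5, bonds ≈ -5.

hedge funds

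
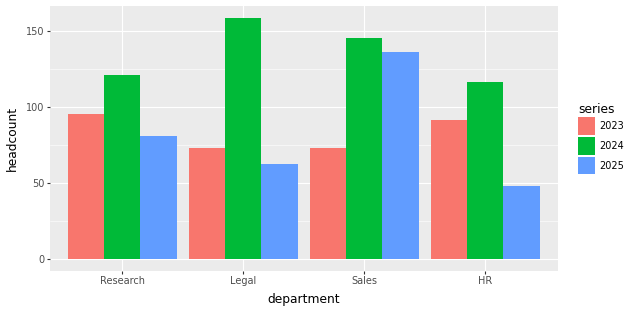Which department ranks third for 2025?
Legal

Top 4 for 2025: Sales ≈ 140, Research ≈ 80, Legal ≈ 60, HR ≈ 40.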